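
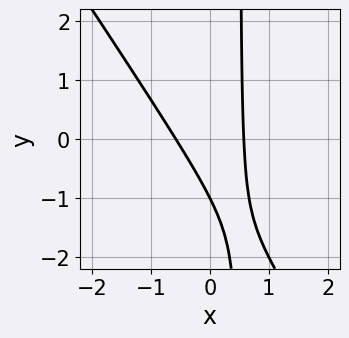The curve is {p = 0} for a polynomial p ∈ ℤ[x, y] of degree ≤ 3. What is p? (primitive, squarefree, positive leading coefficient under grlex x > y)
First, degree: no degree-1 curve has this shape, so deg p = 2.
Then, observable constraints: one y-axis crossing is at y = -1.
Finally, fitting integer coefficients to these (and the overall shape) gives p.

3*x^2 + 2*x*y - y - 1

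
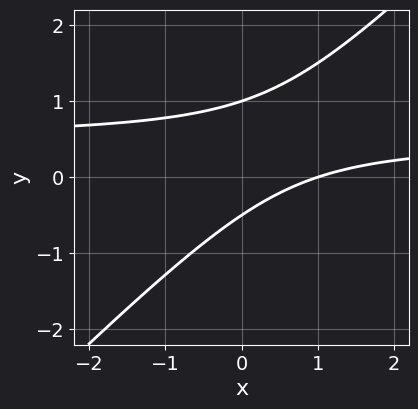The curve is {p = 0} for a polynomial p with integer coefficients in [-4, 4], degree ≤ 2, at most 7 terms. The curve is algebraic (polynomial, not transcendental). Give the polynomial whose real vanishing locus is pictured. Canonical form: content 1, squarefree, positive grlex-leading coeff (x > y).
2*x*y - 2*y^2 - x + y + 1

(a) Degree: no degree-1 curve has this shape, so deg p = 2.
(b) Observable constraints: one x-axis crossing is at x = 1; one y-axis crossing is at y = 1.
(c) These observations pin down the coefficients.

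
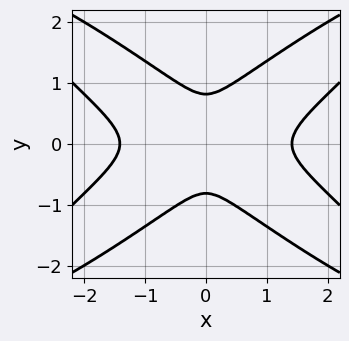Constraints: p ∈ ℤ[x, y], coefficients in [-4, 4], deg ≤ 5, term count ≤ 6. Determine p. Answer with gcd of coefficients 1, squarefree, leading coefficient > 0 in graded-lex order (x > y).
First, the degree is 4 — the shape is more complex than any degree-3 curve.
Then, symmetries: the y ↦ −y reflection is a symmetry, so y appears only in even powers; the x ↦ −x reflection is a symmetry, so x appears only in even powers.
Finally, the integer polynomial consistent with all of this is the stated p.

x^4 - 3*x^2*y^2 + 3*y^4 - 2*x^2 - 2*y^2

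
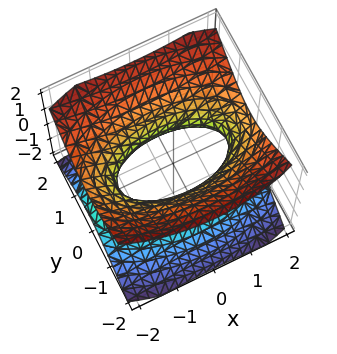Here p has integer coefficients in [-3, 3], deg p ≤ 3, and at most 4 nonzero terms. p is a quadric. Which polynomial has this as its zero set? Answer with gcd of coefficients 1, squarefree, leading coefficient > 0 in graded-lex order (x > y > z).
Degree: an hourglass — one-sheet hyperboloid; a quadric, so deg p = 2.
Symmetries: it's symmetric under y → −y, forcing even powers of y; the x ↦ −x reflection is a symmetry, so x appears only in even powers; mirror symmetry z ↦ −z ⇒ only even powers of z.
From the visible intercepts: it misses every integer gridline on the z-axis.
Assembling these constraints gives the stated polynomial.

x^2 + 3*y^2 - 3*z^2 - 2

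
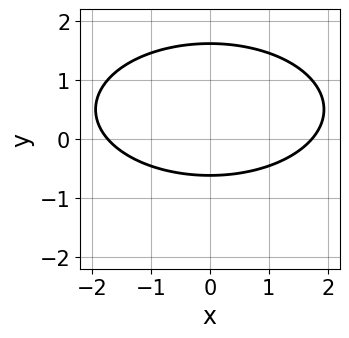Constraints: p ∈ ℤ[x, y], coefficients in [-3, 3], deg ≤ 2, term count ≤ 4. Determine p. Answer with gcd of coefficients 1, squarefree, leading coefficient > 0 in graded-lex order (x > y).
First, deg p = 2.
Next, symmetries: the x ↦ −x reflection is a symmetry, so x appears only in even powers.
Finally, solving for integer coefficients yields p as stated.

x^2 + 3*y^2 - 3*y - 3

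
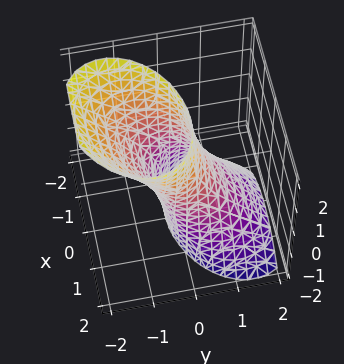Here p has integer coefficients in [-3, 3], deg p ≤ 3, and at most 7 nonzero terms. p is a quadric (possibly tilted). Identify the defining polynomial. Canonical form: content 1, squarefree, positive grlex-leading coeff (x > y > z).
1. The degree is 2 — no degree-1 surface has this shape.
2. Observable constraints: the x-axis gridline crossings are at x ∈ {-1, 1}; the surface avoids every integer z-axis point in the box.
3. The integer polynomial consistent with all of this is the stated p.

2*x^2 - x*y + 3*y^2 + 3*y*z - 2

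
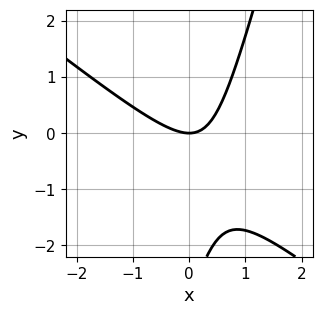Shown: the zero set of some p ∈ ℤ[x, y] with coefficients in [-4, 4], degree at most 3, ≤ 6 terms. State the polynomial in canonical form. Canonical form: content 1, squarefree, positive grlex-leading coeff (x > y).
3*x^2 + 3*x*y - y^2 - 3*y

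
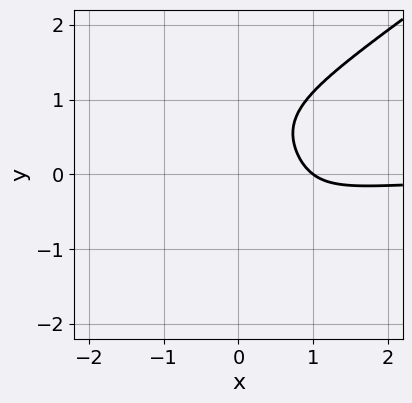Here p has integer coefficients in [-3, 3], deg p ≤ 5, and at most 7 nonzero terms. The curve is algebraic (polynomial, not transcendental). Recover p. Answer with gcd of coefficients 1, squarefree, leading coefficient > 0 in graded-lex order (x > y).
x^3*y - 3*y^4 + 3*x^2*y + 3*x - 3

(a) Degree: a generic line meets the curve in up to 4 points, so deg p = 4.
(b) From the visible intercepts: it misses every integer gridline on the y-axis; it meets the x-axis at x = 1 (among the integer gridlines).
(c) Together with the visible shape, these determine p as stated.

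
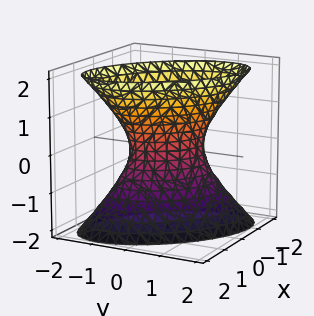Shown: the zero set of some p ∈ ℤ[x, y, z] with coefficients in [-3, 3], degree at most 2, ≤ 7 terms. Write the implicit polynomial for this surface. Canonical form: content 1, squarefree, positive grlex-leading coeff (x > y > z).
2*x^2 + 2*x*y + 2*y^2 - z^2 - 1

(a) The degree is 2 — no degree-1 surface has this shape.
(b) Observable constraints: it misses every integer gridline on the z-axis.
(c) Fitting integer coefficients to these (and the overall shape) gives p.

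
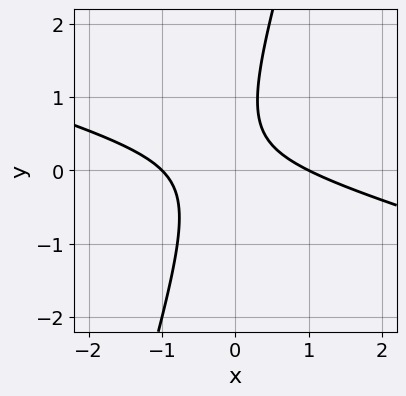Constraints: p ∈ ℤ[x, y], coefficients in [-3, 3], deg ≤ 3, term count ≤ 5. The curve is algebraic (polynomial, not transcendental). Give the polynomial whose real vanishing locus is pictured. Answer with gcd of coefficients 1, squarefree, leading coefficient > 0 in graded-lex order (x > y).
The degree is 2 — the shape is more complex than any degree-1 curve.
From the axis intercepts and sections: the x-axis gridline crossings are at x ∈ {-1, 1}; it misses every integer gridline on the y-axis.
The integer polynomial consistent with all of this is the stated p.

x^2 + 3*x*y - y^2 + y - 1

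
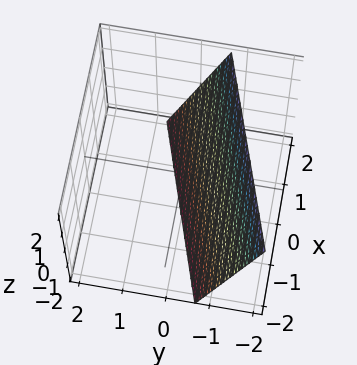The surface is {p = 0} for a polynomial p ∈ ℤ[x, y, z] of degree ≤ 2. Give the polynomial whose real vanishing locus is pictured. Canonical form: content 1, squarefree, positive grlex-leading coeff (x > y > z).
x - 3*y - z - 2

(a) The degree is 1 — every cross-section is a straight line — this is a plane.
(b) Against the integer gridlines: one z-axis crossing is at z = -2; it meets the x-axis at x = 2 (among the integer gridlines).
(c) Assembling these constraints gives the stated polynomial.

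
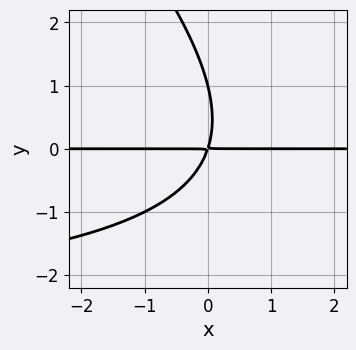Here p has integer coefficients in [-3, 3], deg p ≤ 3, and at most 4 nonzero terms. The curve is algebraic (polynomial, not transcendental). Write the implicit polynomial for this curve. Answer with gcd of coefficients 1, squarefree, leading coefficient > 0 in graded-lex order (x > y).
x*y^2 + y^3 + 3*x*y - y^2

(a) The degree is 3 — no degree-2 curve has this shape.
(b) Against the integer gridlines: it crosses the y-axis at the gridline y = 1; every point of the x-axis in the box is on the curve.
(c) The integer polynomial consistent with all of this is the stated p.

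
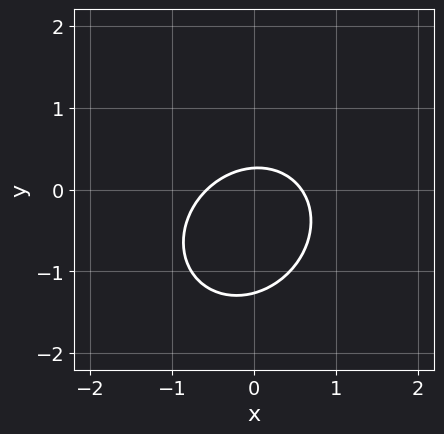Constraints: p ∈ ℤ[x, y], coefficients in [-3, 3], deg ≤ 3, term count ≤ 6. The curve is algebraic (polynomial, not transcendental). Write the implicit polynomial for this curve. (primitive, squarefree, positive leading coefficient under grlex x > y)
3*x^2 - x*y + 3*y^2 + 3*y - 1

(a) Degree: a generic line meets the curve in up to 2 points, so deg p = 2.
(b) Matching integer coefficients to the picture gives p.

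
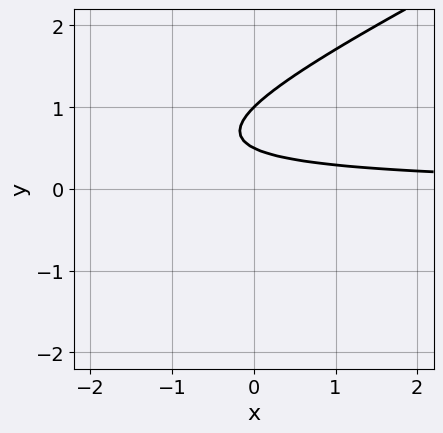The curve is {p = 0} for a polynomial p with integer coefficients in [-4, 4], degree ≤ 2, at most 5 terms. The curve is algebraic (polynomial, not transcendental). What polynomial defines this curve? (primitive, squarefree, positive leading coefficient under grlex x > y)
x*y - 2*y^2 + 3*y - 1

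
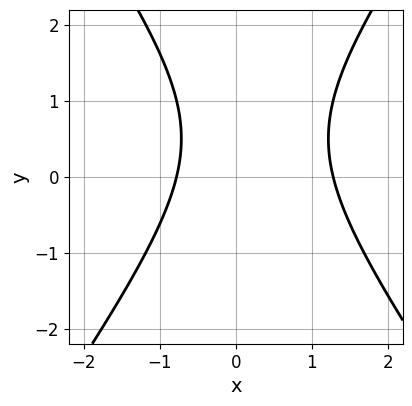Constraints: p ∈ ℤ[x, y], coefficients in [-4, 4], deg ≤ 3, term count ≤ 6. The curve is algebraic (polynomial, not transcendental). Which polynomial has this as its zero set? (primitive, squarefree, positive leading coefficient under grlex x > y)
First, deg p = 2.
Next, reading off the gridlines: the curve avoids every integer y-axis point in the box.
Finally, fitting integer coefficients to these (and the overall shape) gives p.

2*x^2 - y^2 - x + y - 2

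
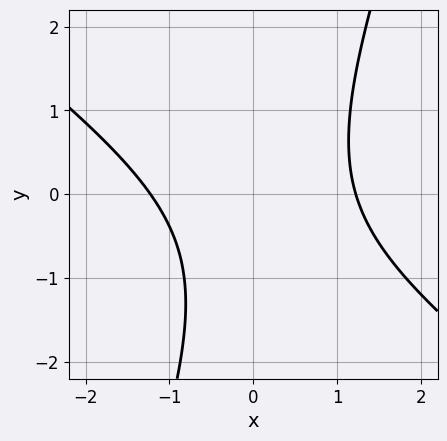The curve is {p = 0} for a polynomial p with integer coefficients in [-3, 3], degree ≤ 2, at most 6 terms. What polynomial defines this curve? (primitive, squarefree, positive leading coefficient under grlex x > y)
First, the degree is 2 — a generic line meets the curve in up to 2 points.
Next, against the integer gridlines: it misses every integer gridline on the y-axis.
Finally, the integer polynomial consistent with all of this is the stated p.

2*x^2 + 2*x*y - y^2 - y - 3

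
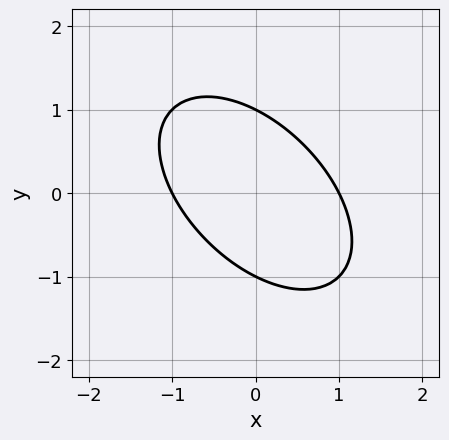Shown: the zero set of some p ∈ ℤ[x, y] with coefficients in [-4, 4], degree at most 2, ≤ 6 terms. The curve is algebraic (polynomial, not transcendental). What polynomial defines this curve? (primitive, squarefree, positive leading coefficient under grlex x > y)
x^2 + x*y + y^2 - 1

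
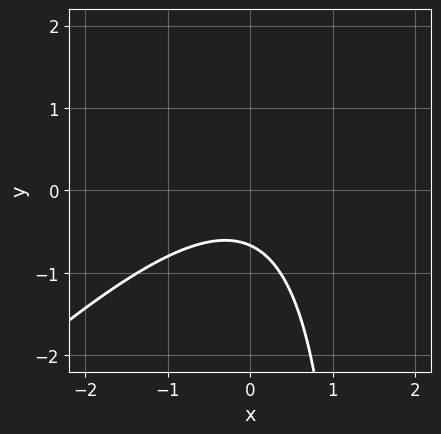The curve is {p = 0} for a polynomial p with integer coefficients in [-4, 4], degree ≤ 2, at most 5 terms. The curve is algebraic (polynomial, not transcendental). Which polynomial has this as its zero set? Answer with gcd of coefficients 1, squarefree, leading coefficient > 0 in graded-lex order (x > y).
1. Degree: the shape is more complex than any degree-1 curve, so deg p = 2.
2. From the visible intercepts: the curve avoids every integer x-axis point in the box.
3. Solving for integer coefficients yields p as stated.

2*x^2 - 2*x*y + 3*y + 2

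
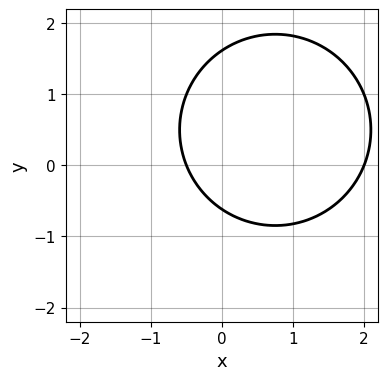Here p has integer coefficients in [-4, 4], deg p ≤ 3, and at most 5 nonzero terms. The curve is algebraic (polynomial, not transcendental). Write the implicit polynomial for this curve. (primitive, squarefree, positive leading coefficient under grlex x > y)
2*x^2 + 2*y^2 - 3*x - 2*y - 2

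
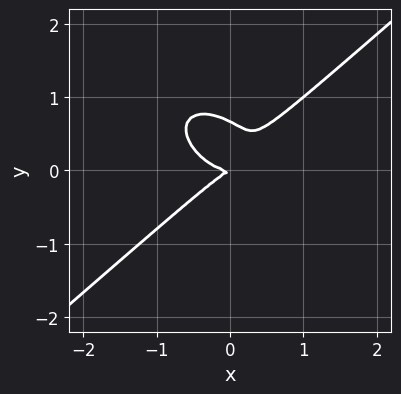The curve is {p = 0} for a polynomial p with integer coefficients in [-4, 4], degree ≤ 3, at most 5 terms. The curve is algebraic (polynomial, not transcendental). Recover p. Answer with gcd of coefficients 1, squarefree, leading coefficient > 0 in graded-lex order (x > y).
First, degree: a generic line meets the curve in up to 3 points, so deg p = 3.
Then, checking where it meets the axes: it meets the y-axis at y = 0 (among the integer gridlines); it meets the x-axis at x = 0 (among the integer gridlines).
Finally, together with the visible shape, these determine p as stated.

2*x^3 - 3*y^3 - x*y + 2*y^2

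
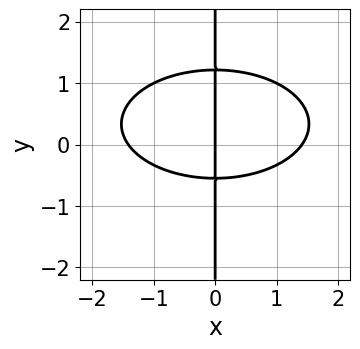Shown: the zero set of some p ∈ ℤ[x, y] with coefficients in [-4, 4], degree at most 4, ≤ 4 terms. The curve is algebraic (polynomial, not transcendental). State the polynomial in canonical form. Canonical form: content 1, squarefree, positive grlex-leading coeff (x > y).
x^3 + 3*x*y^2 - 2*x*y - 2*x

(a) Degree: a generic line meets the curve in up to 3 points, so deg p = 3.
(b) Observable constraints: every point of the y-axis in the box is on the curve; one x-axis crossing is at x = 0.
(c) Solving for integer coefficients yields p as stated.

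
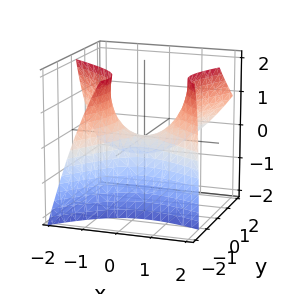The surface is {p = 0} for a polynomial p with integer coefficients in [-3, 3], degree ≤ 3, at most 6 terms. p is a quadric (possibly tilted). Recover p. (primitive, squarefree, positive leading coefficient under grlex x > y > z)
First, the degree is 2 — no degree-1 surface has this shape.
Next, observable constraints: it meets the y-axis at y = 0 (among the integer gridlines); one x-axis crossing is at x = 0.
Finally, assembling these constraints gives the stated polynomial.

2*x^2 + 2*x*y - 2*y^2 - 3*y*z - 3*z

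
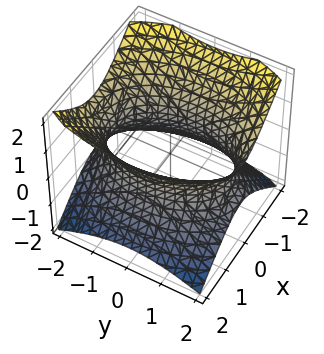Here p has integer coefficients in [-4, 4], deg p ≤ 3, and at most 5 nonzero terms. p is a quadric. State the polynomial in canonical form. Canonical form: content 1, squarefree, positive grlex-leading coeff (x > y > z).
2*x^2 + y^2 - 2*z^2 - 3

(a) deg p = 2. An hourglass — one-sheet hyperboloid; a quadric.
(b) Symmetries: mirror symmetry x ↦ −x ⇒ only even powers of x; the y ↦ −y reflection is a symmetry, so y appears only in even powers; mirror symmetry z ↦ −z ⇒ only even powers of z.
(c) Observable constraints: the surface avoids every integer z-axis point in the box.
(d) Matching integer coefficients to the picture gives p.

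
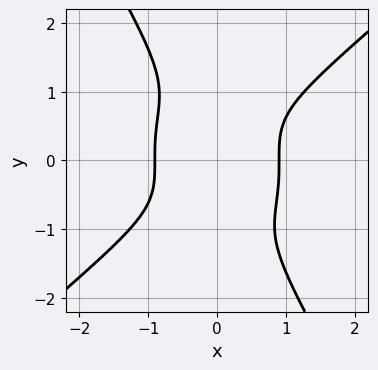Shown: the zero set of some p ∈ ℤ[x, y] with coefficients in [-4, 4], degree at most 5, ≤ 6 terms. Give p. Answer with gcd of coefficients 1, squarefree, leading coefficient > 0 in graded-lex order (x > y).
1. The degree is 4 — the shape is more complex than any degree-3 curve.
2. From the visible intercepts: the curve avoids every integer y-axis point in the box.
3. Putting this together gives p.

3*x^4 - 3*x*y^3 - 2*y^4 - 2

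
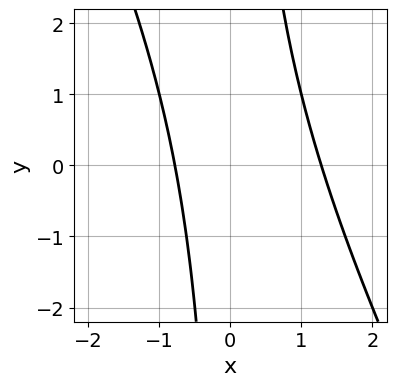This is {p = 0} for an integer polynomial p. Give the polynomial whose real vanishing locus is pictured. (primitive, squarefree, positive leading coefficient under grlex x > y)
The degree is 2 — no degree-1 curve has this shape.
Observable constraints: no y-intercept at any integer in the box.
The integer polynomial consistent with all of this is the stated p.

2*x^2 + x*y - x - 2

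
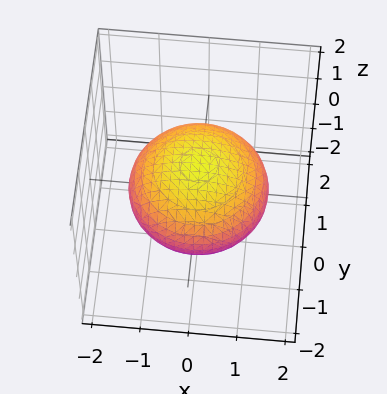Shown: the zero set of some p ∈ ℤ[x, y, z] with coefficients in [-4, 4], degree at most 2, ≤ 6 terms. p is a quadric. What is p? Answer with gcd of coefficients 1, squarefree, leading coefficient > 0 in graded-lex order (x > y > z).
1. The degree is 2 — a closed, bounded, convex surface; a quadric.
2. Symmetries: it's symmetric under z → −z, forcing even powers of z; every cross-section ⟂ z is a circle, so x, y appear only via x² + y².
3. Observable constraints: a circular section at z = 0 has radius between 1 and 2; the z-axis gridline crossings are at z ∈ {-1, 1}.
4. Solving for integer coefficients yields p as stated.

x^2 + y^2 + 2*z^2 - 2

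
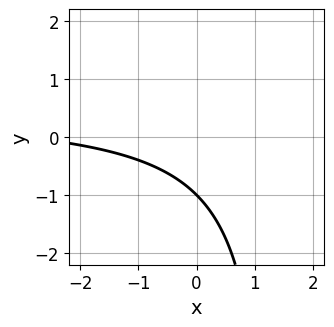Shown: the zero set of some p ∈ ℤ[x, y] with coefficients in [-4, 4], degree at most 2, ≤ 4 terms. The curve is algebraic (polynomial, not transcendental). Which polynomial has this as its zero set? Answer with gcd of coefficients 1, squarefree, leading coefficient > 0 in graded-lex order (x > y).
2*x*y - x - 3*y - 3

First, the degree is 2 — no degree-1 curve has this shape.
Then, against the integer gridlines: no x-intercept at any integer in the box; it meets the y-axis at y = -1 (among the integer gridlines).
Finally, the integer polynomial consistent with all of this is the stated p.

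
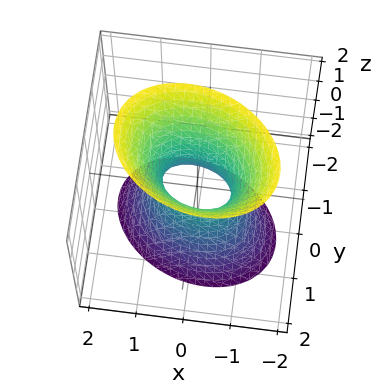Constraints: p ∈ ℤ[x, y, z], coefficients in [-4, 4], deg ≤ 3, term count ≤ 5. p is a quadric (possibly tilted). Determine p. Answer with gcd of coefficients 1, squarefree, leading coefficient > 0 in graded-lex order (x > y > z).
2*x^2 + x*y + 3*y^2 - z^2 - 1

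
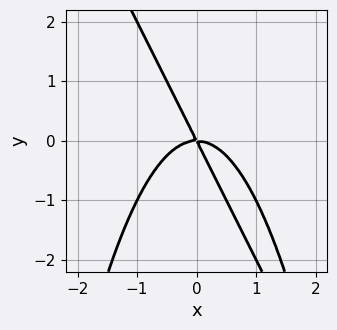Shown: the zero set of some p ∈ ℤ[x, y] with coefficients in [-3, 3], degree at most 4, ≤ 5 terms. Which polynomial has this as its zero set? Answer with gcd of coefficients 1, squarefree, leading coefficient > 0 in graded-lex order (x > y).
2*x^3 + x^2*y + 2*x*y + y^2

1. Degree: a generic line meets the curve in up to 3 points, so deg p = 3.
2. Against the integer gridlines: one y-axis crossing is at y = 0; it crosses the x-axis at the gridline x = 0.
3. Assembling these constraints gives the stated polynomial.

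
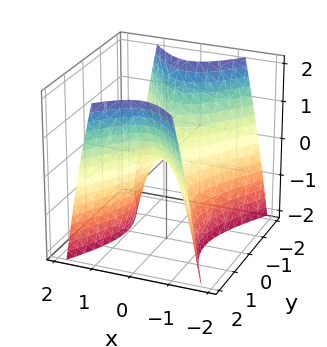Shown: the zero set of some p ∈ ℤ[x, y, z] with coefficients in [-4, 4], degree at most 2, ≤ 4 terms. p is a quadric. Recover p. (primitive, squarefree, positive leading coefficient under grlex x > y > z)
2*x^2 - y^2 + z

1. deg p = 2.
2. Symmetries: it's symmetric under x → −x, forcing even powers of x; the y ↦ −y reflection is a symmetry, so y appears only in even powers.
3. Against the integer gridlines: it meets the x-axis at x = 0 (among the integer gridlines); it crosses the y-axis at the gridline y = 0; it crosses the z-axis at the gridline z = 0.
4. Fitting integer coefficients to these (and the overall shape) gives p.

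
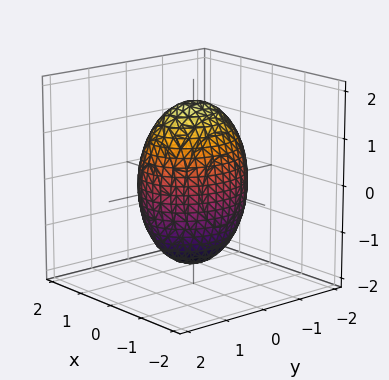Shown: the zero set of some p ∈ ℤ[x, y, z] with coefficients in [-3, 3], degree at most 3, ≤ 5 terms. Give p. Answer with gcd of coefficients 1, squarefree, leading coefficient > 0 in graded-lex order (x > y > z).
The degree is 2 — bounded and convex; a quadric.
Symmetries: the z ↦ −z reflection is a symmetry, so z appears only in even powers; the y ↦ −y reflection is a symmetry, so y appears only in even powers; mirror symmetry x ↦ −x ⇒ only even powers of x.
From the visible intercepts: among the integer gridlines, it crosses the x-axis at x ∈ {-1, 1}.
Assembling these constraints gives the stated polynomial.

3*x^2 + 2*y^2 + z^2 - 3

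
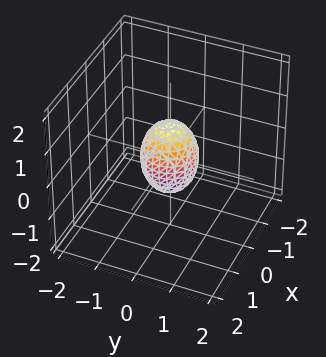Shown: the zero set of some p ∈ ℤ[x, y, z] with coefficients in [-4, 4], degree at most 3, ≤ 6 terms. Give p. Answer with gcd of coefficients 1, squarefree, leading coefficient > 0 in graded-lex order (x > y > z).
2*x^2 + 2*y^2 + z^2 - 1

First, degree: a generic line meets the surface in up to 2 points, so deg p = 2.
Then, symmetries: rotational symmetry about the z-axis ⇒ p depends on x, y only through x² + y².
Then, against the integer gridlines: a circular section at z = 0 has radius between 0 and 1; the z-axis gridline crossings are at z ∈ {-1, 1}.
Finally, the integer polynomial consistent with all of this is the stated p.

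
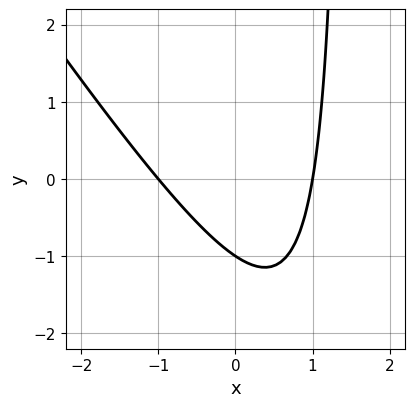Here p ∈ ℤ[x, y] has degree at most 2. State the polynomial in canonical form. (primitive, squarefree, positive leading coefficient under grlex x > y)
First, the degree is 2 — a generic line meets the curve in up to 2 points.
Then, checking where it meets the axes: among the integer gridlines, it crosses the x-axis at x ∈ {-1, 1}; one y-axis crossing is at y = -1.
Finally, assembling these constraints gives the stated polynomial.

3*x^2 + 2*x*y - 3*y - 3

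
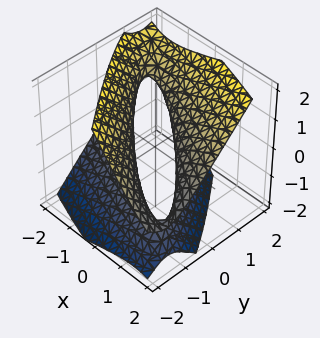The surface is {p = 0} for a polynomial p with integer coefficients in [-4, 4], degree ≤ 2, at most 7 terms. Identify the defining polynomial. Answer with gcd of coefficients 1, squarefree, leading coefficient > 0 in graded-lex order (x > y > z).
x^2 + 3*x*y - 2*x*z + 2*y^2 - 2*z^2 - 1

1. The degree is 2 — no degree-1 surface has this shape.
2. Against the integer gridlines: among the integer gridlines, it crosses the x-axis at x ∈ {-1, 1}; it misses every integer gridline on the z-axis.
3. Solving for integer coefficients yields p as stated.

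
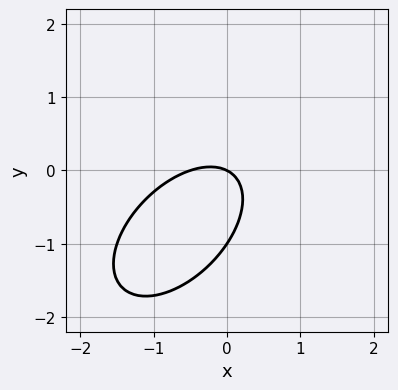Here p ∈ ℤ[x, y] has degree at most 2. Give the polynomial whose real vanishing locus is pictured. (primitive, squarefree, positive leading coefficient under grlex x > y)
2*x^2 - 2*x*y + 2*y^2 + x + 2*y

The degree is 2 — a generic line meets the curve in up to 2 points.
Checking where it meets the axes: the y-axis gridline crossings are at y ∈ {-1, 0}; it crosses the x-axis at the gridline x = 0.
Solving for integer coefficients yields p as stated.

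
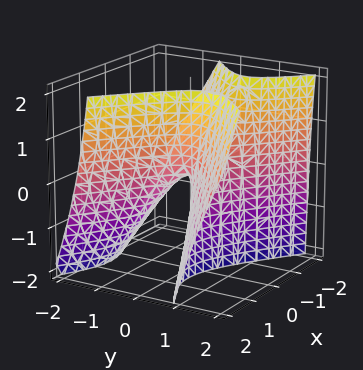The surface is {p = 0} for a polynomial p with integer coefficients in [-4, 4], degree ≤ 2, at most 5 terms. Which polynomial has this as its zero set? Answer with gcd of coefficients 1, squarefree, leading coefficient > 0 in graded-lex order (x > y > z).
2*x^2 + x*z - 3*y^2 + 2*y*z - z

First, degree: a generic line meets the surface in up to 2 points, so deg p = 2.
Next, checking where it meets the axes: it crosses the x-axis at the gridline x = 0; it meets the z-axis at z = 0 (among the integer gridlines); it meets the y-axis at y = 0 (among the integer gridlines).
Finally, solving for integer coefficients yields p as stated.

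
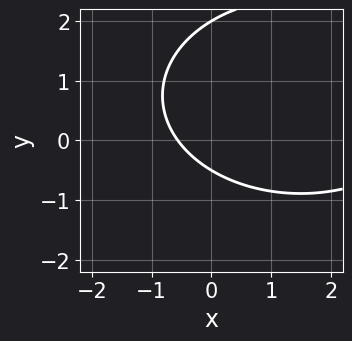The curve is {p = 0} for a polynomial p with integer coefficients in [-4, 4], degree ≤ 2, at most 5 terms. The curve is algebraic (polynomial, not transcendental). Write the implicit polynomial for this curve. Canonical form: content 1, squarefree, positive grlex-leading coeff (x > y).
x^2 + 2*y^2 - 3*x - 3*y - 2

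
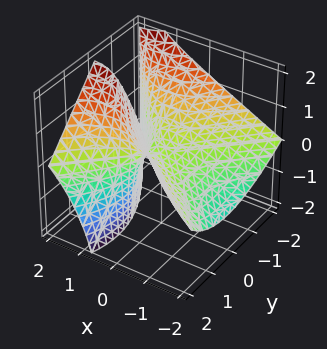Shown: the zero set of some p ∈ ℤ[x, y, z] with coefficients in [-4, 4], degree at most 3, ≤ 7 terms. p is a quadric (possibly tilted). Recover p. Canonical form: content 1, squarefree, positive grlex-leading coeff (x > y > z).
(a) The degree is 2 — the shape is more complex than any degree-1 surface.
(b) Observable constraints: it crosses the x-axis at the gridline x = 0; it crosses the z-axis at the gridline z = 0.
(c) The integer polynomial consistent with all of this is the stated p.

x^2 - 2*x*z - y^2 - y*z + 2*z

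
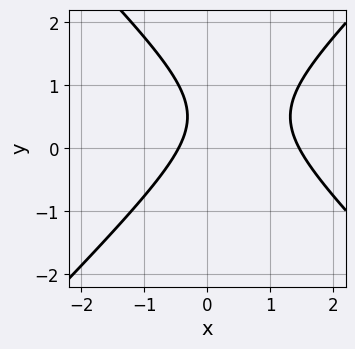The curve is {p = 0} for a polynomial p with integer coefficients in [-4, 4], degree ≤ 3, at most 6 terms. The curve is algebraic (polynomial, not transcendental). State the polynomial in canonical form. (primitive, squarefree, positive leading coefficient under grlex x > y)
3*x^2 - 3*y^2 - 3*x + 3*y - 2

deg p = 2. No degree-1 curve has this shape.
Reading off the gridlines: no y-intercept at any integer in the box.
Matching integer coefficients to the picture gives p.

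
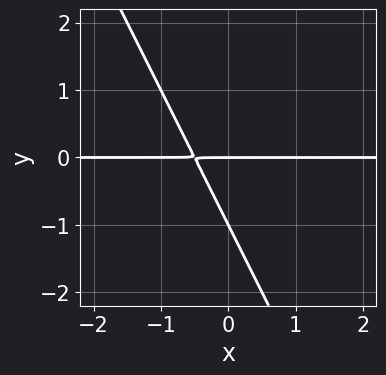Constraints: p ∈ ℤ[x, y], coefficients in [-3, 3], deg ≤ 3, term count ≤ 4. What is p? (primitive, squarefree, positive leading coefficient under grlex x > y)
2*x*y + y^2 + y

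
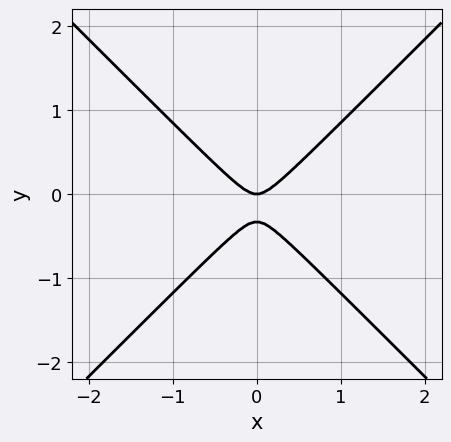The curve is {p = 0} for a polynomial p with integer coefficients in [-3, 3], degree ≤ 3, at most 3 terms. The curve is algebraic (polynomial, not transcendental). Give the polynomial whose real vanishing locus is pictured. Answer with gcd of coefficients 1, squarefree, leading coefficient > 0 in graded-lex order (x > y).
3*x^2 - 3*y^2 - y

1. Degree: no degree-1 curve has this shape, so deg p = 2.
2. Symmetries: the x ↦ −x reflection is a symmetry, so x appears only in even powers.
3. Reading off the gridlines: it meets the x-axis at x = 0 (among the integer gridlines); one y-axis crossing is at y = 0.
4. Assembling these constraints gives the stated polynomial.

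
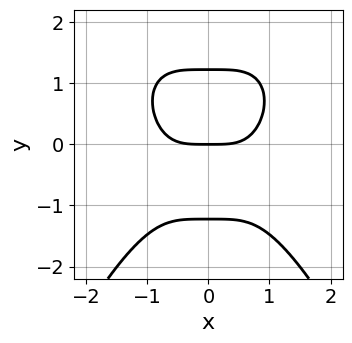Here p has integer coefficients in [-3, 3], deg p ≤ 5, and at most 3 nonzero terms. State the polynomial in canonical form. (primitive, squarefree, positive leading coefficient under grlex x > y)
Degree: the shape is more complex than any degree-3 curve, so deg p = 4.
Symmetries: it's symmetric under x → −x, forcing even powers of x.
From the visible intercepts: one y-axis crossing is at y = 0; one x-axis crossing is at x = 0.
Matching integer coefficients to the picture gives p.

2*x^4 + 2*y^3 - 3*y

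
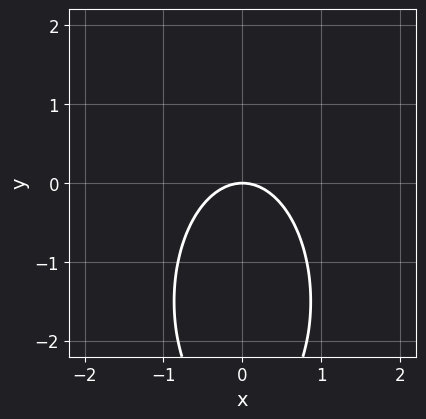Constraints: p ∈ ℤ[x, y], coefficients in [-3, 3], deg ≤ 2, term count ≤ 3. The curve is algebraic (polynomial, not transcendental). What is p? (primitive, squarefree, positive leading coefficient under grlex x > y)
First, deg p = 2. No degree-1 curve has this shape.
Next, symmetries: the x ↦ −x reflection is a symmetry, so x appears only in even powers.
Next, reading off the gridlines: one x-axis crossing is at x = 0; it meets the y-axis at y = 0 (among the integer gridlines).
Finally, these observations pin down the coefficients.

3*x^2 + y^2 + 3*y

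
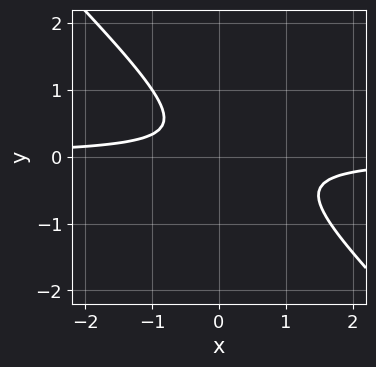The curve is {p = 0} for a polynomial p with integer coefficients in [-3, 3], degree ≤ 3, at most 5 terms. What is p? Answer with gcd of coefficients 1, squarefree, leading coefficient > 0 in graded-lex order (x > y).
3*x*y + 3*y^2 - y + 1

Degree: a generic line meets the curve in up to 2 points, so deg p = 2.
From the visible intercepts: the curve avoids every integer x-axis point in the box; the curve avoids every integer y-axis point in the box.
The integer polynomial consistent with all of this is the stated p.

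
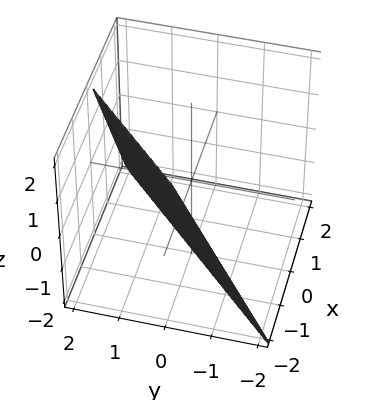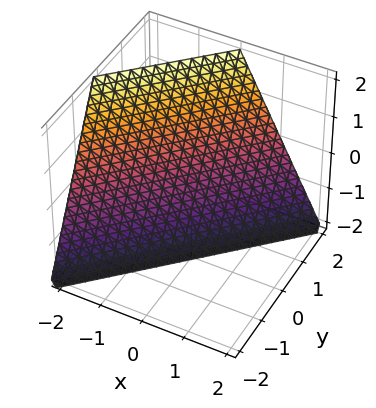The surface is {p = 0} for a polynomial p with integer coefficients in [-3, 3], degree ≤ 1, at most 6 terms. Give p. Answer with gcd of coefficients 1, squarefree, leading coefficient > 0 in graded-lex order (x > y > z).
2*x - 2*y + z + 2

Degree: the surface is flat (a plane), so deg p = 1.
Against the integer gridlines: it crosses the z-axis at the gridline z = -2; it meets the y-axis at y = 1 (among the integer gridlines); it crosses the x-axis at the gridline x = -1.
Putting this together gives p.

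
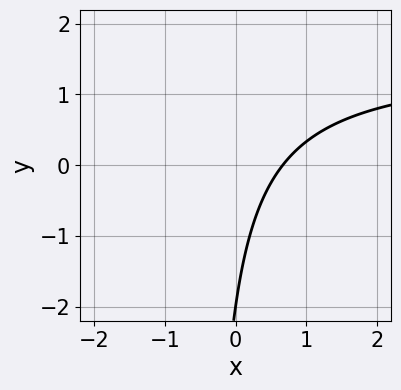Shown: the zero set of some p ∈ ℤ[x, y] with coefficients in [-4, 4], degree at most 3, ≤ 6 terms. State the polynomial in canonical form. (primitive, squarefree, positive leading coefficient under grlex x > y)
2*x*y - 3*x + y + 2

Degree: a generic line meets the curve in up to 2 points, so deg p = 2.
From the visible intercepts: one y-axis crossing is at y = -2.
Solving for integer coefficients yields p as stated.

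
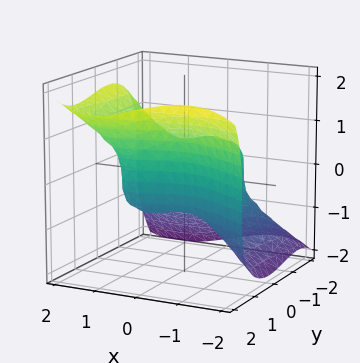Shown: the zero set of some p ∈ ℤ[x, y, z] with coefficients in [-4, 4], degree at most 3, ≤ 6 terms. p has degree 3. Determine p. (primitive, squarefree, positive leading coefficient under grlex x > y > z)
(a) deg p = 3.
(b) Observable constraints: it crosses the z-axis at the gridline z = 0; one x-axis crossing is at x = 0.
(c) Matching integer coefficients to the picture gives p.

2*x^3 - 2*x*y^2 + 3*y^3 - 3*z^3 - 3*y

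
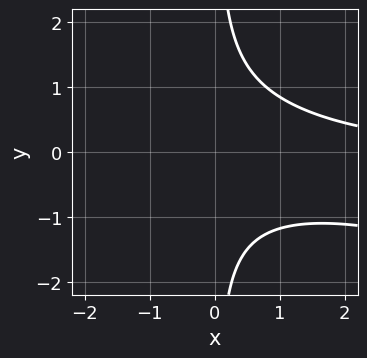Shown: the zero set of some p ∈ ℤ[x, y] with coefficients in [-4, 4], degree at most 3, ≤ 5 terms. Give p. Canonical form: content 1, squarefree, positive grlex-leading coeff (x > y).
First, degree: a generic line meets the curve in up to 3 points, so deg p = 3.
Next, checking where it meets the axes: no x-intercept at any integer in the box; no y-intercept at any integer in the box.
Finally, together with the visible shape, these determine p as stated.

x^2*y + 3*x*y^2 - 3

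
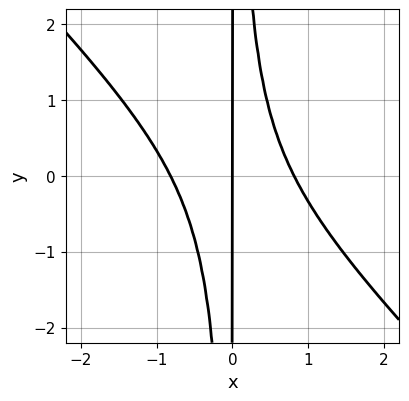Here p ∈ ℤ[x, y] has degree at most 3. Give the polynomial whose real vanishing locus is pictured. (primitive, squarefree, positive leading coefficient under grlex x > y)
First, deg p = 3.
Then, reading off the gridlines: the visible y-axis segment lies entirely on the curve; it meets the x-axis at x = 0 (among the integer gridlines).
Finally, putting this together gives p.

3*x^3 + 3*x^2*y - 2*x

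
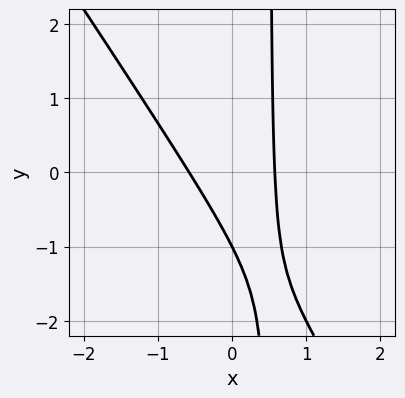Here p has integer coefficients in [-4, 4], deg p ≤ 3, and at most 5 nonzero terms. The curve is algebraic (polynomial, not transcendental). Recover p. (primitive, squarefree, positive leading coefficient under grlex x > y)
3*x^2 + 2*x*y - y - 1

(a) deg p = 2. No degree-1 curve has this shape.
(b) From the axis intercepts and sections: it meets the y-axis at y = -1 (among the integer gridlines).
(c) Matching integer coefficients to the picture gives p.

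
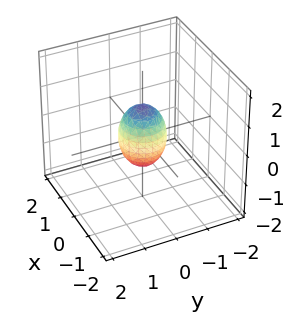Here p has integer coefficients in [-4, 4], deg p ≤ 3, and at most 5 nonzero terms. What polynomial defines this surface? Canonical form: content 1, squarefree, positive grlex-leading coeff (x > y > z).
2*x^2 + 2*y^2 + z^2 - 1

First, the degree is 2 — bounded and convex; a quadric.
Next, symmetry: the z-axis is an axis of rotation, so x and y enter only as x² + y²; it's symmetric under z → −z, forcing even powers of z.
Next, reading off the gridlines: the z-axis gridline crossings are at z ∈ {-1, 1}; a circular section at z = 0 has radius between 0 and 1.
Finally, solving for integer coefficients yields p as stated.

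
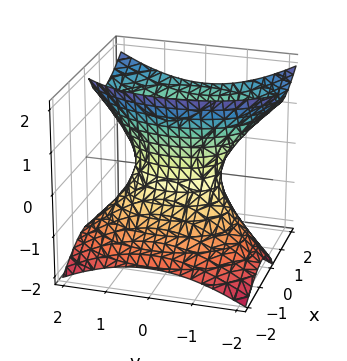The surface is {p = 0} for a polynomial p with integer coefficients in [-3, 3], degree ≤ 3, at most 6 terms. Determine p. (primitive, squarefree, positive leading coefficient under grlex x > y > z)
Degree: the shape is more complex than any degree-1 surface, so deg p = 2.
From the visible intercepts: no z-intercept at any integer in the box; among the integer gridlines, it crosses the y-axis at y ∈ {-1, 1}.
Fitting integer coefficients to these (and the overall shape) gives p.

2*x^2 - 2*x*z + y^2 - z^2 - 1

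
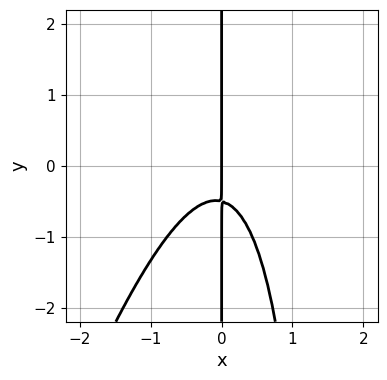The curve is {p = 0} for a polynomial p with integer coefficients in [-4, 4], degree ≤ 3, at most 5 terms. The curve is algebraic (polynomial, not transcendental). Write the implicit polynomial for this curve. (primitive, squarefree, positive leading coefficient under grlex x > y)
Degree: a generic line meets the curve in up to 3 points, so deg p = 3.
Observable constraints: every point of the y-axis in the box is on the curve; it meets the x-axis at x = 0 (among the integer gridlines).
Fitting integer coefficients to these (and the overall shape) gives p.

3*x^3 - x^2*y + 2*x*y + x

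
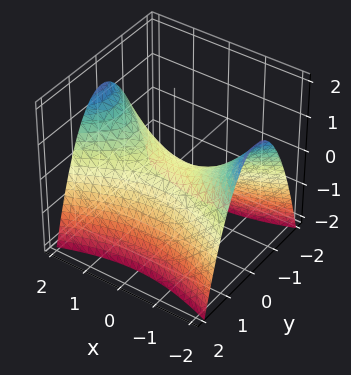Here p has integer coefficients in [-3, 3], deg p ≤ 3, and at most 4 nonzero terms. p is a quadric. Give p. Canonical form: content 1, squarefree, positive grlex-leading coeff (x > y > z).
First, the degree is 2 — a saddle surface; a quadric.
Next, symmetries: it's symmetric under y → −y, forcing even powers of y; the x ↦ −x reflection is a symmetry, so x appears only in even powers.
Then, from the axis intercepts and sections: it crosses the z-axis at the gridline z = 0; one y-axis crossing is at y = 0.
Finally, these observations pin down the coefficients.

x^2 - 3*y^2 - 3*z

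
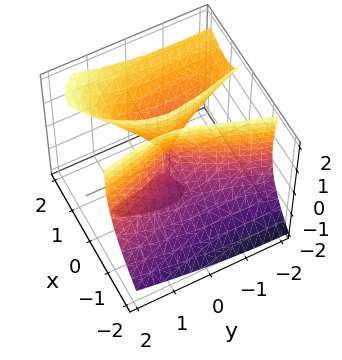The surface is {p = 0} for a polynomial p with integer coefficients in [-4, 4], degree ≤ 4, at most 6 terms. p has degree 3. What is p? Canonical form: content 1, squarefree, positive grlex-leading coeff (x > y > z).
3*x^3 - 3*x^2*z + x*y*z - x*z^2 + y^2

1. I count 2 distinct pieces.
2. The degree is 3 — a generic line meets the surface in up to 3 points.
3. From the axis intercepts and sections: the visible z-axis segment lies entirely on the surface; it crosses the y-axis at the gridline y = 0; one x-axis crossing is at x = 0.
4. Together with the visible shape, these determine p as stated.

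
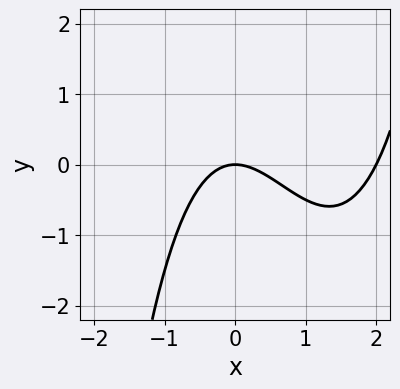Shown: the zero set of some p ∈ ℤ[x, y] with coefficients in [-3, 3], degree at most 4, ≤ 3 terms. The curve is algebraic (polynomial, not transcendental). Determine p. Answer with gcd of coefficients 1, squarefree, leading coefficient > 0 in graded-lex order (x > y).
1. Degree: no degree-2 curve has this shape, so deg p = 3.
2. Checking where it meets the axes: the x-axis gridline crossings are at x ∈ {0, 2}; it crosses the y-axis at the gridline y = 0.
3. Solving for integer coefficients yields p as stated.

x^3 - 2*x^2 - 2*y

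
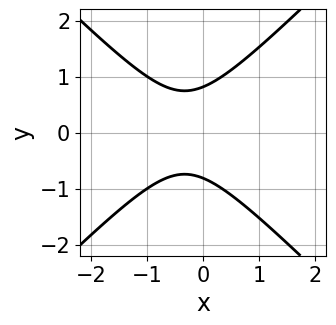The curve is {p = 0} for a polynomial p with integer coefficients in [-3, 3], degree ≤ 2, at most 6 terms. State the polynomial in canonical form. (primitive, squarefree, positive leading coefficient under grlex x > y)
3*x^2 - 3*y^2 + 2*x + 2

(a) The degree is 2 — no degree-1 curve has this shape.
(b) Symmetries: the y ↦ −y reflection is a symmetry, so y appears only in even powers.
(c) Against the integer gridlines: the curve avoids every integer x-axis point in the box.
(d) Matching integer coefficients to the picture gives p.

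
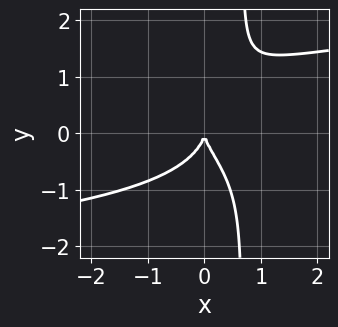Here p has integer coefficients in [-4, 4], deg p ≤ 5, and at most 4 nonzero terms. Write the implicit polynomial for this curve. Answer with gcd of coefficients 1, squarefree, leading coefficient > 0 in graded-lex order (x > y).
3*x*y^3 - 2*y^3 - 3*x^2

1. Degree: the shape is more complex than any degree-3 curve, so deg p = 4.
2. Observable constraints: it meets the y-axis at y = 0 (among the integer gridlines); it crosses the x-axis at the gridline x = 0.
3. Assembling these constraints gives the stated polynomial.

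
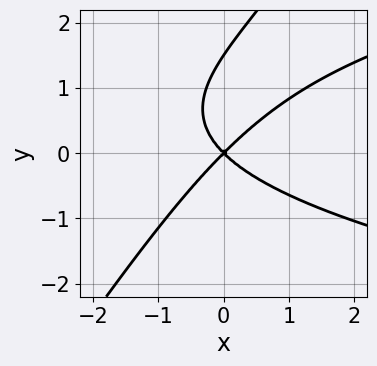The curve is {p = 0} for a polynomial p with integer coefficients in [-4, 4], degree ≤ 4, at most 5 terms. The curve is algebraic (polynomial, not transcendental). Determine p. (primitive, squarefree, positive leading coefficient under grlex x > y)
3*x*y^2 - 2*y^3 - 3*x^2 + 3*y^2

deg p = 3.
From the visible intercepts: it meets the y-axis at y = 0 (among the integer gridlines); it meets the x-axis at x = 0 (among the integer gridlines).
These observations pin down the coefficients.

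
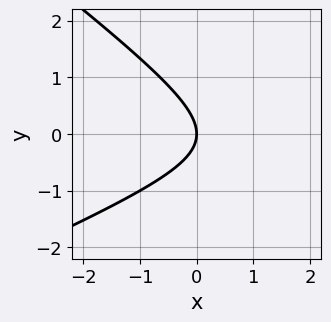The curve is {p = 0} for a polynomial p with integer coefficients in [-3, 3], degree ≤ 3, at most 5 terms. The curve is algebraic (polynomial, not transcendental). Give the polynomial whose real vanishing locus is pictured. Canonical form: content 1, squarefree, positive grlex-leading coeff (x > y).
x^2 - x*y - 3*y^2 - 3*x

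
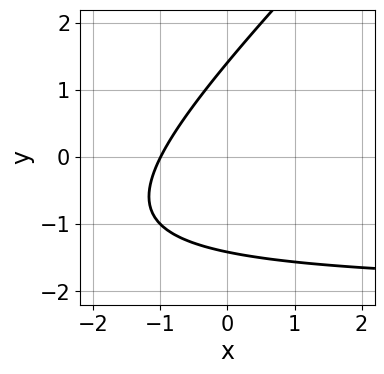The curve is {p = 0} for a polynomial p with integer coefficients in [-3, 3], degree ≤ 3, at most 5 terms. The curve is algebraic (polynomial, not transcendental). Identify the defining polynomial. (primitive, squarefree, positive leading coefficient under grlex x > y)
(a) The degree is 2 — the shape is more complex than any degree-1 curve.
(b) Against the integer gridlines: one x-axis crossing is at x = -1.
(c) Fitting integer coefficients to these (and the overall shape) gives p.

x*y - y^2 + 2*x + 2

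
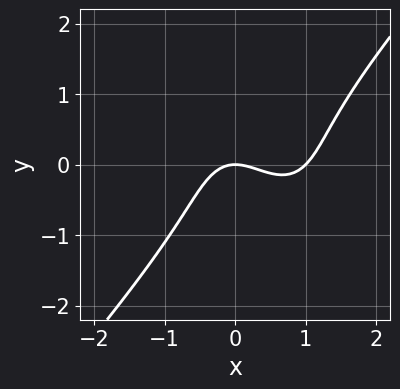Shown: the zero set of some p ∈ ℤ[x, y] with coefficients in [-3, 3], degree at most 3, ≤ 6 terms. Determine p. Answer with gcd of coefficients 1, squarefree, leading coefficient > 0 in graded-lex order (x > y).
3*x^3 - 2*y^3 - 3*x^2 - 3*y

(a) Degree: a generic line meets the curve in up to 3 points, so deg p = 3.
(b) Against the integer gridlines: it crosses the y-axis at the gridline y = 0; among the integer gridlines, it crosses the x-axis at x ∈ {0, 1}.
(c) Assembling these constraints gives the stated polynomial.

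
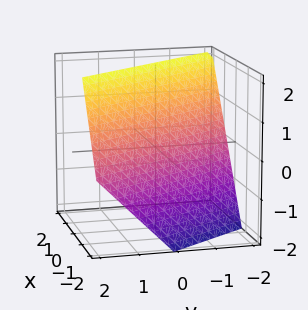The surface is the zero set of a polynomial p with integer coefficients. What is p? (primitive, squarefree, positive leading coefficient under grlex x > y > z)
3*x + 2*y - 2*z + 2

(a) Degree: every cross-section is a straight line — this is a plane, so deg p = 1.
(b) Reading off the gridlines: it meets the y-axis at y = -1 (among the integer gridlines); one z-axis crossing is at z = 1.
(c) Assembling these constraints gives the stated polynomial.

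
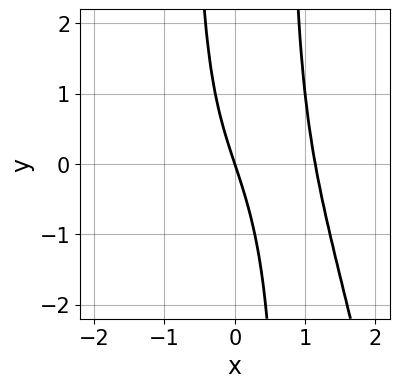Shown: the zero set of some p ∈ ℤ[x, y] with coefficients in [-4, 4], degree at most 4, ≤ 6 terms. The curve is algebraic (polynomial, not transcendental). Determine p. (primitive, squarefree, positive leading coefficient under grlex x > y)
2*x^4 + 2*x^2*y - 3*x - y

Degree: a generic line meets the curve in up to 4 points, so deg p = 4.
Checking where it meets the axes: it crosses the x-axis at the gridline x = 0; one y-axis crossing is at y = 0.
Putting this together gives p.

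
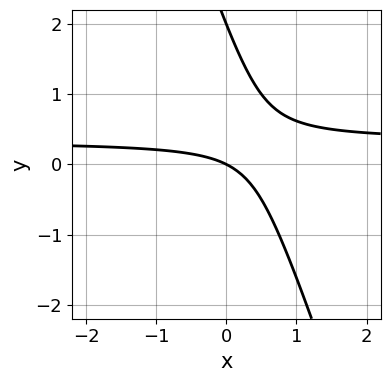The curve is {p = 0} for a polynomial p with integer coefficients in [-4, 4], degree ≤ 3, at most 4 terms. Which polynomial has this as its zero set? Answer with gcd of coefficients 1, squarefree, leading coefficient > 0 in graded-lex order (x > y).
1. deg p = 2. A generic line meets the curve in up to 2 points.
2. From the axis intercepts and sections: the y-axis gridline crossings are at y ∈ {0, 2}; one x-axis crossing is at x = 0.
3. Matching integer coefficients to the picture gives p.

3*x*y + y^2 - x - 2*y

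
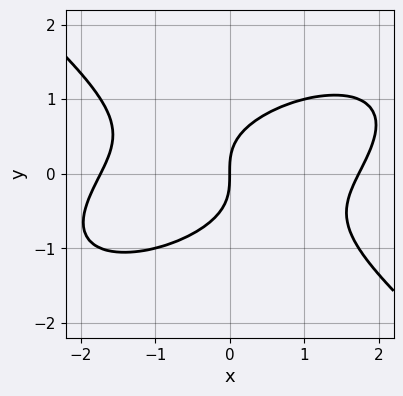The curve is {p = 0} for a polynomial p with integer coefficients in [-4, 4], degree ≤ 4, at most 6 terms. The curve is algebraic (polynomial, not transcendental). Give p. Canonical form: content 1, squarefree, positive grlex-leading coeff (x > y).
The degree is 3 — the shape is more complex than any degree-2 curve.
From the visible intercepts: it crosses the y-axis at the gridline y = 0; it crosses the x-axis at the gridline x = 0.
Putting this together gives p.

x^3 - x^2*y + 3*y^3 - 3*x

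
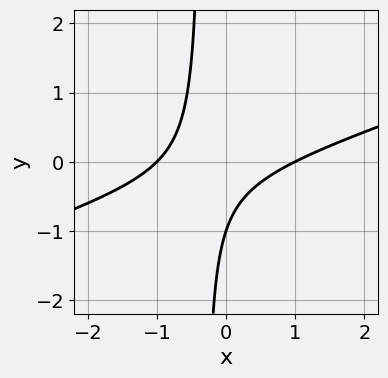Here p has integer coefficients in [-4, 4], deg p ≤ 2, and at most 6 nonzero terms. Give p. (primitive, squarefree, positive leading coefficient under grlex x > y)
1. Degree: the shape is more complex than any degree-1 curve, so deg p = 2.
2. Reading off the gridlines: it meets the y-axis at y = -1 (among the integer gridlines); among the integer gridlines, it crosses the x-axis at x ∈ {-1, 1}.
3. Fitting integer coefficients to these (and the overall shape) gives p.

x^2 - 3*x*y - y - 1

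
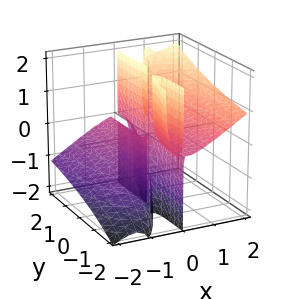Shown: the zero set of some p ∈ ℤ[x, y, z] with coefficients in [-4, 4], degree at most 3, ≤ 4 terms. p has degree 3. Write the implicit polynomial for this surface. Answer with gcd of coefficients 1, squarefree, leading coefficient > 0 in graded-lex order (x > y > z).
First, I count 2 distinct pieces. They look like related sheets of one shape, so recover p as a whole.
Then, degree: the shape is more complex than any degree-2 surface, so deg p = 3.
Then, checking where it meets the axes: every point of the y-axis in the box is on the surface; it meets the x-axis at x = 0 (among the integer gridlines); every point of the z-axis in the box is on the surface.
Finally, matching integer coefficients to the picture gives p.

2*x^3 - 3*x^2*z + x*y*z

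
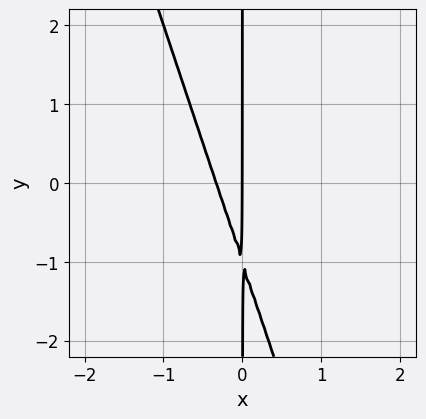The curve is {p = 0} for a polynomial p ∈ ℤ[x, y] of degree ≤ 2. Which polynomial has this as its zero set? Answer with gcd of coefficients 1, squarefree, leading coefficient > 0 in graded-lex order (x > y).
3*x^2 + x*y + x

Degree: no degree-1 curve has this shape, so deg p = 2.
Observable constraints: one x-axis crossing is at x = 0; every point of the y-axis in the box is on the curve.
Solving for integer coefficients yields p as stated.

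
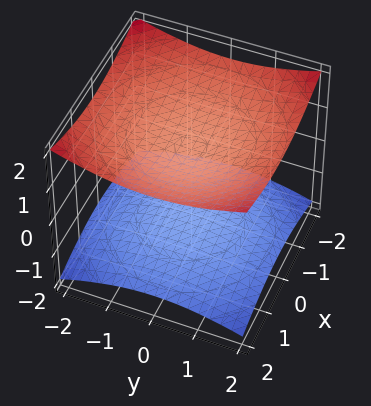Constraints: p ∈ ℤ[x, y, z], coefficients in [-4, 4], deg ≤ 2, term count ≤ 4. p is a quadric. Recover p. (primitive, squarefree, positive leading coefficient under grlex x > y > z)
1. The picture has 2 separate pieces.
2. deg p = 2.
3. Symmetries: mirror symmetry z ↦ −z ⇒ only even powers of z; every cross-section ⟂ z is a circle, so x, y appear only via x² + y².
4. From the axis intercepts and sections: no x-intercept at any integer in the box; the surface avoids every integer y-axis point in the box.
5. Assembling these constraints gives the stated polynomial.

x^2 + y^2 - 3*z^2 + 3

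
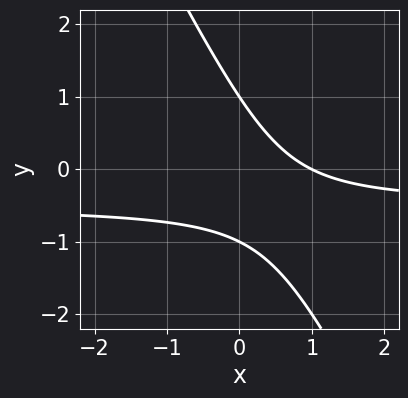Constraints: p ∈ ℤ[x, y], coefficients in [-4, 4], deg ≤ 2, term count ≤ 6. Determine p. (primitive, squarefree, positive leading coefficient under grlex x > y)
2*x*y + y^2 + x - 1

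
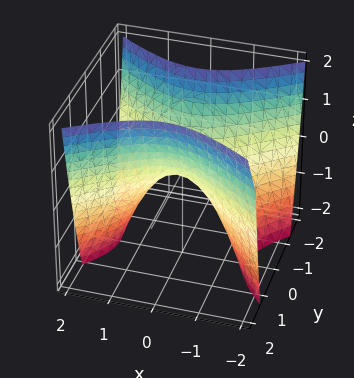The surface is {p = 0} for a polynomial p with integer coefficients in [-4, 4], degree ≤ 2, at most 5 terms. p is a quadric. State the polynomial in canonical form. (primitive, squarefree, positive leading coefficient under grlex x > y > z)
2*x^2 - 3*y^2 + 2*z

1. Degree: a saddle surface; a quadric, so deg p = 2.
2. Symmetries: mirror symmetry x ↦ −x ⇒ only even powers of x; the y ↦ −y reflection is a symmetry, so y appears only in even powers.
3. Against the integer gridlines: it meets the z-axis at z = 0 (among the integer gridlines); one y-axis crossing is at y = 0; one x-axis crossing is at x = 0.
4. Fitting integer coefficients to these (and the overall shape) gives p.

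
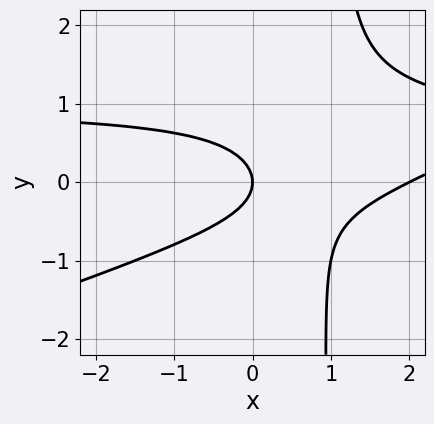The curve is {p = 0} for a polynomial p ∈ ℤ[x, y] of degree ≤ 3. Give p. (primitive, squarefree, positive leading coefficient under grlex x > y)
x^2*y - 3*x*y^2 - x^2 + 3*y^2 + 2*x

Degree: no degree-2 curve has this shape, so deg p = 3.
Observable constraints: the x-axis gridline crossings are at x ∈ {0, 2}; it crosses the y-axis at the gridline y = 0.
Putting this together gives p.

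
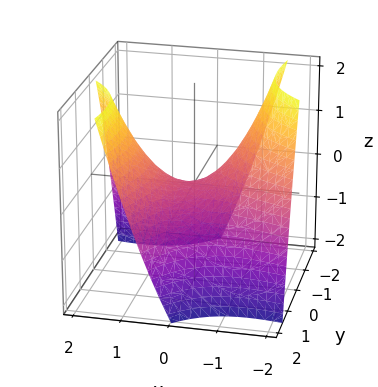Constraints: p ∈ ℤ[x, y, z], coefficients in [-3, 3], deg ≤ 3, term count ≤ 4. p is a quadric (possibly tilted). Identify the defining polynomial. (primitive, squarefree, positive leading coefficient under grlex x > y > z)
x^2 + 2*x*y - y^2 - 2*z

deg p = 2.
From the visible intercepts: it crosses the x-axis at the gridline x = 0; it meets the z-axis at z = 0 (among the integer gridlines); it meets the y-axis at y = 0 (among the integer gridlines).
Assembling these constraints gives the stated polynomial.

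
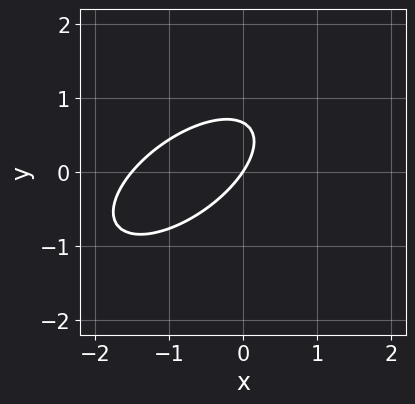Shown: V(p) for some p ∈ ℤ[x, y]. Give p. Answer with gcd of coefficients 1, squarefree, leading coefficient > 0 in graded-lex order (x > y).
1. deg p = 2. A generic line meets the curve in up to 2 points.
2. Reading off the gridlines: it meets the x-axis at x = 0 (among the integer gridlines); one y-axis crossing is at y = 0.
3. Together with the visible shape, these determine p as stated.

2*x^2 - 3*x*y + 3*y^2 + 3*x - 2*y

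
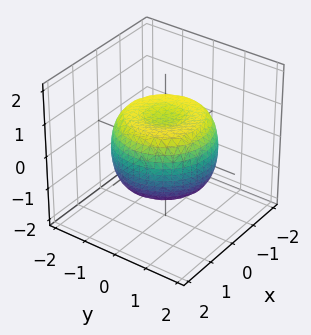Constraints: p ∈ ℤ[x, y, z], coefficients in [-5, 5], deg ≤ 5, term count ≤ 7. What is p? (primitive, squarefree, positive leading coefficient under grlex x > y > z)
2*x^4 + 4*x^2*y^2 + 2*y^4 - 3*x^2 - 3*y^2 + 3*z^2 - 2

Degree: no degree-3 surface has this shape, so deg p = 4.
Symmetries: rotational symmetry about the z-axis ⇒ p depends on x, y only through x² + y².
Checking where it meets the axes: a circular section at z = -1 has radius between 0 and 1.
Solving for integer coefficients yields p as stated.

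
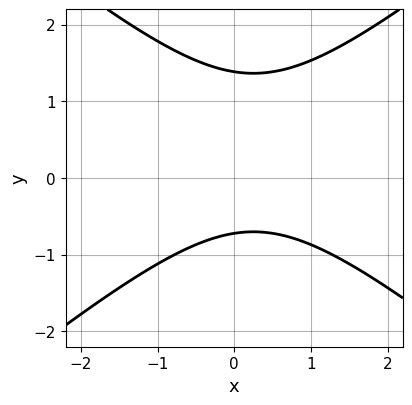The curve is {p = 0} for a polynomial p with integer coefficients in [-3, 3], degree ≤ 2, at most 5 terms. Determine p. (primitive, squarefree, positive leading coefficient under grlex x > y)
2*x^2 - 3*y^2 - x + 2*y + 3

1. deg p = 2. The shape is more complex than any degree-1 curve.
2. From the visible intercepts: no x-intercept at any integer in the box.
3. The integer polynomial consistent with all of this is the stated p.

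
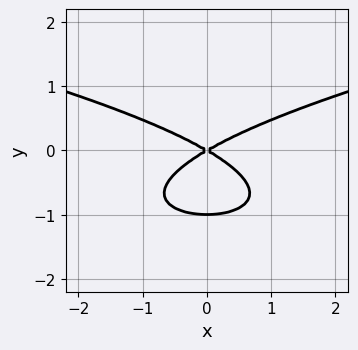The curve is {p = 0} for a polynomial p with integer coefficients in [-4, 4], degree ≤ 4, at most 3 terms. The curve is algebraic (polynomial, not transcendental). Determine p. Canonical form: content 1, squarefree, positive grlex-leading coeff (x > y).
3*y^3 - x^2 + 3*y^2

First, deg p = 3. No degree-2 curve has this shape.
Next, symmetries: mirror symmetry x ↦ −x ⇒ only even powers of x.
Then, reading off the gridlines: it crosses the x-axis at the gridline x = 0; among the integer gridlines, it crosses the y-axis at y ∈ {-1, 0}.
Finally, the integer polynomial consistent with all of this is the stated p.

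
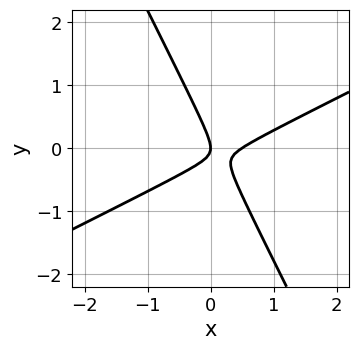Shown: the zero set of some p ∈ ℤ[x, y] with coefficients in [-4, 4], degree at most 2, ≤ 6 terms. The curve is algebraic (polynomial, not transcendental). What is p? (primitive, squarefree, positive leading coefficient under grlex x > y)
2*x^2 - 3*x*y - 2*y^2 - x

First, degree: no degree-1 curve has this shape, so deg p = 2.
Then, checking where it meets the axes: it meets the y-axis at y = 0 (among the integer gridlines); it crosses the x-axis at the gridline x = 0.
Finally, assembling these constraints gives the stated polynomial.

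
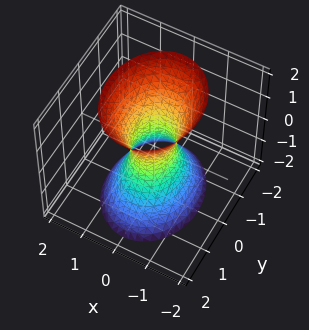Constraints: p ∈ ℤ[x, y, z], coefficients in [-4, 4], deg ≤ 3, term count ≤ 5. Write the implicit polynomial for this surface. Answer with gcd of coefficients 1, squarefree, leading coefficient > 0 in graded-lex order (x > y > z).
(a) Degree: an hourglass — one-sheet hyperboloid; a quadric, so deg p = 2.
(b) Symmetries: mirror symmetry y ↦ −y ⇒ only even powers of y; mirror symmetry z ↦ −z ⇒ only even powers of z; the x ↦ −x reflection is a symmetry, so x appears only in even powers.
(c) Against the integer gridlines: it misses every integer gridline on the z-axis.
(d) Matching integer coefficients to the picture gives p.

3*x^2 + 2*y^2 - z^2 - 1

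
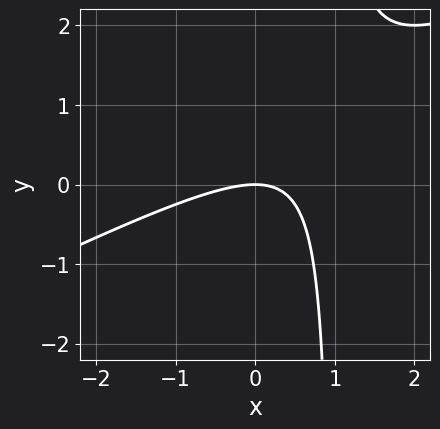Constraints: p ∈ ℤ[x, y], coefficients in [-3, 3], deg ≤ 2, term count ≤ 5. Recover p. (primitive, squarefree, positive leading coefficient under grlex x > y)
1. The degree is 2 — the shape is more complex than any degree-1 curve.
2. From the visible intercepts: it meets the x-axis at x = 0 (among the integer gridlines); one y-axis crossing is at y = 0.
3. These observations pin down the coefficients.

x^2 - 2*x*y + 2*y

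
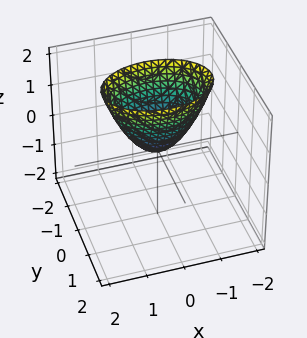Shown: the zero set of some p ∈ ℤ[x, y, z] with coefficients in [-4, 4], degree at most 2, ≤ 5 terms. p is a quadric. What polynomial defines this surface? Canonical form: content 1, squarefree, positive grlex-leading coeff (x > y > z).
x^2 + 2*y^2 - z

1. Degree: a single bowl opening along one axis; a quadric, so deg p = 2.
2. Symmetries: mirror symmetry y ↦ −y ⇒ only even powers of y; the x ↦ −x reflection is a symmetry, so x appears only in even powers.
3. Observable constraints: it meets the y-axis at y = 0 (among the integer gridlines); it crosses the z-axis at the gridline z = 0.
4. Putting this together gives p.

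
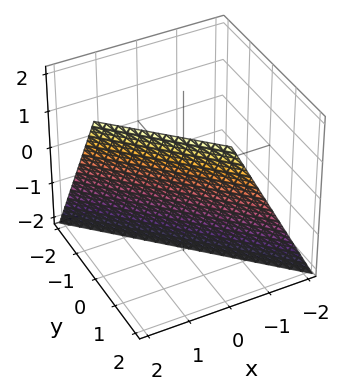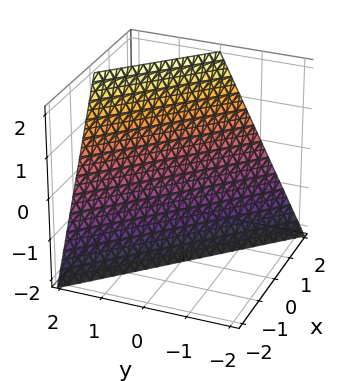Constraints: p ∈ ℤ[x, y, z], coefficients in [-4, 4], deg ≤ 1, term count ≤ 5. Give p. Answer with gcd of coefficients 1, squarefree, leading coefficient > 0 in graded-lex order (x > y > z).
2*x + 2*y - z - 2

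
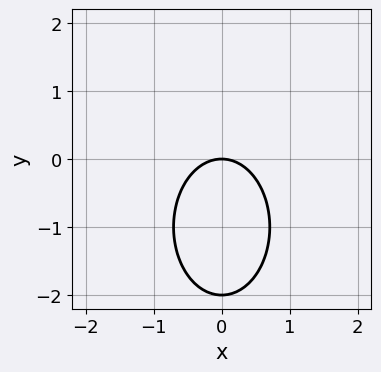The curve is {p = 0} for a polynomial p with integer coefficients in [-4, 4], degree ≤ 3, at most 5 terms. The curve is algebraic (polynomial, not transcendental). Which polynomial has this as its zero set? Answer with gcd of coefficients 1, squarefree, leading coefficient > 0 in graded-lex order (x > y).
(a) Degree: no degree-1 curve has this shape, so deg p = 2.
(b) Symmetries: mirror symmetry x ↦ −x ⇒ only even powers of x.
(c) Reading off the gridlines: among the integer gridlines, it crosses the y-axis at y ∈ {-2, 0}; one x-axis crossing is at x = 0.
(d) These observations pin down the coefficients.

2*x^2 + y^2 + 2*y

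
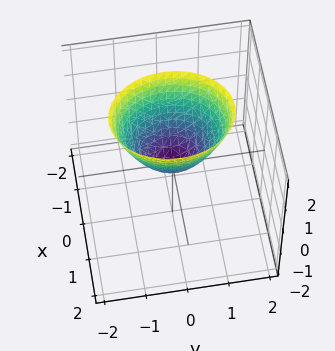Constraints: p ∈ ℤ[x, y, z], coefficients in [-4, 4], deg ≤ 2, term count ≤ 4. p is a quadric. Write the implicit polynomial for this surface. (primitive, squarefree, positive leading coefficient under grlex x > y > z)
1. deg p = 2. A paraboloid; a quadric.
2. Symmetries: the x ↦ −x reflection is a symmetry, so x appears only in even powers; it's symmetric under y → −y, forcing even powers of y.
3. From the axis intercepts and sections: it crosses the x-axis at the gridline x = 0; it meets the z-axis at z = 0 (among the integer gridlines).
4. Putting this together gives p.

3*x^2 + 2*y^2 - 2*z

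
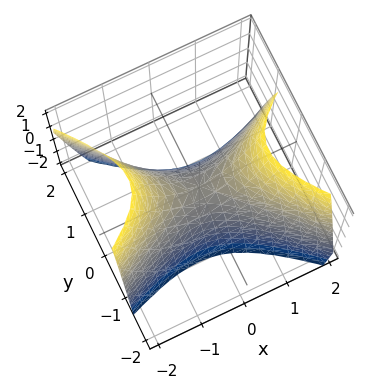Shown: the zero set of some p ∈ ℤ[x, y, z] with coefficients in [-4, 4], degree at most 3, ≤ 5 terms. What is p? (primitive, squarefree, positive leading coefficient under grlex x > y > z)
x^2 - x*y - 2*y^2 - z

Degree: a generic line meets the surface in up to 2 points, so deg p = 2.
From the visible intercepts: one y-axis crossing is at y = 0; it crosses the x-axis at the gridline x = 0; it crosses the z-axis at the gridline z = 0.
Fitting integer coefficients to these (and the overall shape) gives p.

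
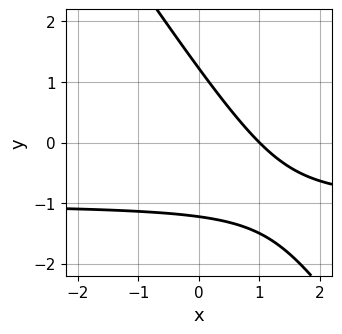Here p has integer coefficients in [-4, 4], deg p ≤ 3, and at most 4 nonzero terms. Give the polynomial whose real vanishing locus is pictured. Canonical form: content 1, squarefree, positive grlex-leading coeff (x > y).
1. deg p = 2.
2. Against the integer gridlines: one x-axis crossing is at x = 1.
3. These observations pin down the coefficients.

3*x*y + 2*y^2 + 3*x - 3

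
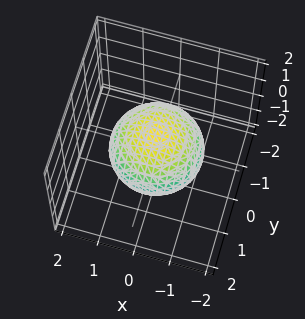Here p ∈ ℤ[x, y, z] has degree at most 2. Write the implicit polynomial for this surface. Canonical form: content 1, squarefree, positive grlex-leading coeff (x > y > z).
2*x^2 + 2*y^2 + 3*z^2 - 3

The degree is 2 — a generic line meets the surface in up to 2 points.
Symmetry: every cross-section ⟂ z is a circle, so x, y appear only via x² + y².
Checking where it meets the axes: among the integer gridlines, it crosses the z-axis at z ∈ {-1, 1}; a circular section at z = 0 has radius between 1 and 2.
Matching integer coefficients to the picture gives p.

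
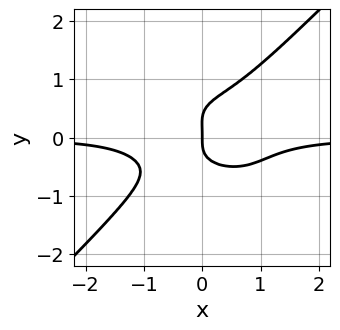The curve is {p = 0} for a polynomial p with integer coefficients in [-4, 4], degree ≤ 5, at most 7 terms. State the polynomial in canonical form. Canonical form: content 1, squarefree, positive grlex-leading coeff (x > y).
2*x^3*y + x*y^3 - 3*y^4 + y^3 + x

1. deg p = 4.
2. Reading off the gridlines: one y-axis crossing is at y = 0; it meets the x-axis at x = 0 (among the integer gridlines).
3. The integer polynomial consistent with all of this is the stated p.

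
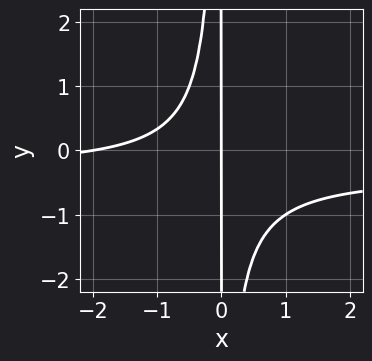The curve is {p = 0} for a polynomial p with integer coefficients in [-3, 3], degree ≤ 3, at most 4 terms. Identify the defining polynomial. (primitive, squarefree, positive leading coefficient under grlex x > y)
3*x^2*y + x^2 + 2*x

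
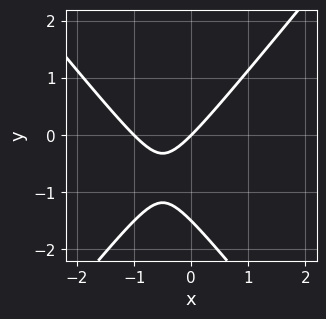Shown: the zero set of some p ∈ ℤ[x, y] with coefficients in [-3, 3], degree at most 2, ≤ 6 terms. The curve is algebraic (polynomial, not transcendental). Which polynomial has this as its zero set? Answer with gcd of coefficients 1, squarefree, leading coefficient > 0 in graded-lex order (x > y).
3*x^2 - 2*y^2 + 3*x - 3*y

1. Degree: no degree-1 curve has this shape, so deg p = 2.
2. From the axis intercepts and sections: the x-axis gridline crossings are at x ∈ {-1, 0}; one y-axis crossing is at y = 0.
3. Assembling these constraints gives the stated polynomial.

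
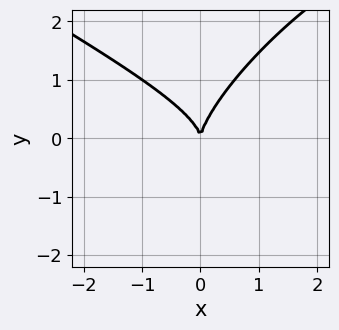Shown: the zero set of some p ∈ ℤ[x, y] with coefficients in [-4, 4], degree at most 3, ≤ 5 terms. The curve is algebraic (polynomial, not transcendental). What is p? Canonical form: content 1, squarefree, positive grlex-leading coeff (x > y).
x^3 - 2*x*y^2 + 2*y^3 - 3*x^2

(a) deg p = 3. The shape is more complex than any degree-2 curve.
(b) Against the integer gridlines: one x-axis crossing is at x = 0; it meets the y-axis at y = 0 (among the integer gridlines).
(c) Together with the visible shape, these determine p as stated.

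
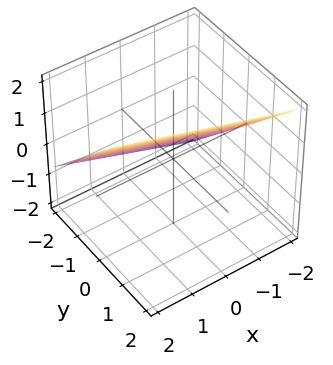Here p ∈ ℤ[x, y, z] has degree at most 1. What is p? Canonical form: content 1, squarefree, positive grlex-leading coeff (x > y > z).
x + 3*y - 3*z + 2

First, the degree is 1 — every cross-section is a straight line — this is a plane.
Next, checking where it meets the axes: one x-axis crossing is at x = -2.
Finally, putting this together gives p.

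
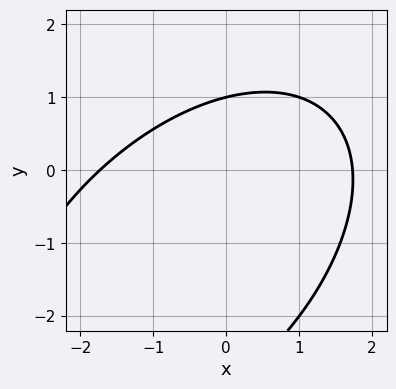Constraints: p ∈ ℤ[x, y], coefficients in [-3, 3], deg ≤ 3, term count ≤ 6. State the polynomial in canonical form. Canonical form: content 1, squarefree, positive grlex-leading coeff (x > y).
x^2 - x*y + y^2 + 2*y - 3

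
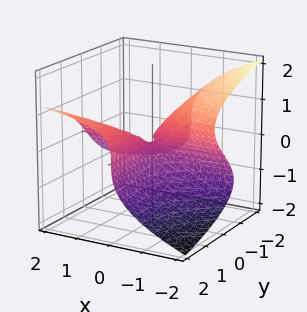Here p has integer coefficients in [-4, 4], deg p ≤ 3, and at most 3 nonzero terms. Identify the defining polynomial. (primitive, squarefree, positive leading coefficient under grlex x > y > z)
deg p = 3. A generic line meets the surface in up to 3 points.
From the axis intercepts and sections: it crosses the z-axis at the gridline z = 0; every point of the x-axis in the box is on the surface.
Assembling these constraints gives the stated polynomial. Check: (0, -1, 0) on the y-axis lies on the surface, and p(0, -1, 0) = 0. ✓

z^3 - x*y + x*z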